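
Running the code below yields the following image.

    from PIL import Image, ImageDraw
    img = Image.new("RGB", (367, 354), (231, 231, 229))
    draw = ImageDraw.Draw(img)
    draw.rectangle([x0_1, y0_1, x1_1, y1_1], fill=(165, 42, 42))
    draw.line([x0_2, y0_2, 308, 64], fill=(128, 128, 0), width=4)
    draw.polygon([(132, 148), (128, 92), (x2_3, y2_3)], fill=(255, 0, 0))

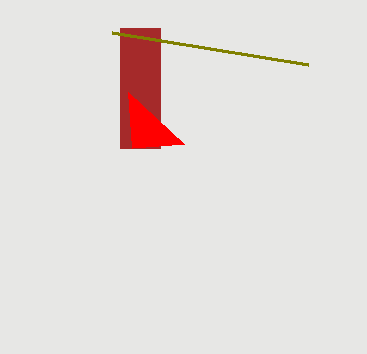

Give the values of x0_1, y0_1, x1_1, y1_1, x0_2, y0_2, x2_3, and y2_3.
x0_1 = 120
y0_1 = 28
x1_1 = 160
y1_1 = 148
x0_2 = 112
y0_2 = 32
x2_3 = 184
y2_3 = 144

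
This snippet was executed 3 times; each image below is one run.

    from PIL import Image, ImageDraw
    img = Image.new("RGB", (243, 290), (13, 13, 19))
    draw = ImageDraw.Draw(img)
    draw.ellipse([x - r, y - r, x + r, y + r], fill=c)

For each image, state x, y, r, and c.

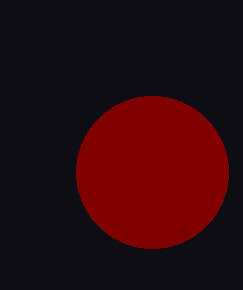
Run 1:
x = 152, y = 172, r = 76, c = 'maroon'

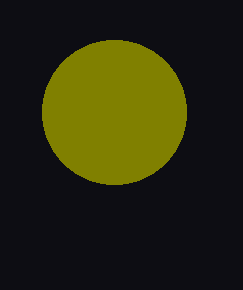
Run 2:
x = 114
y = 112
r = 72
c = 'olive'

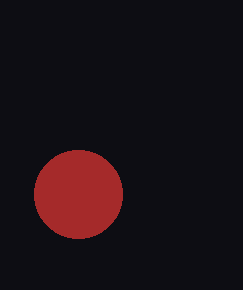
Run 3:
x = 78
y = 194
r = 44
c = 'brown'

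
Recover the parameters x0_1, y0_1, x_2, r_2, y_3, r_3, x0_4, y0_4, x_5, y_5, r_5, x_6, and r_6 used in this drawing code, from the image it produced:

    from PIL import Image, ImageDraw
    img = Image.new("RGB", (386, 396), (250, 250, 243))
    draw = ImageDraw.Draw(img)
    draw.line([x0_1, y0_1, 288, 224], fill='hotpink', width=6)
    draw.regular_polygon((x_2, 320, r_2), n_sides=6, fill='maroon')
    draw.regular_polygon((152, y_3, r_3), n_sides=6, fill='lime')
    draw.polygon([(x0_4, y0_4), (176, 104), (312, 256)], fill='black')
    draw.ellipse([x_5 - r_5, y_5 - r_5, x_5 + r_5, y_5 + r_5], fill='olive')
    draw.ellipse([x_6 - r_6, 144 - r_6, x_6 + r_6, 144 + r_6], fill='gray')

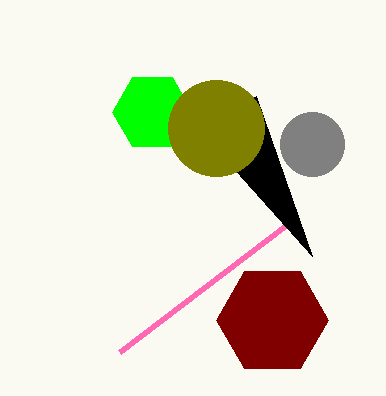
x0_1 = 120; y0_1 = 352; x_2 = 272; r_2 = 56; y_3 = 112; r_3 = 40; x0_4 = 256; y0_4 = 96; x_5 = 216; y_5 = 128; r_5 = 48; x_6 = 312; r_6 = 32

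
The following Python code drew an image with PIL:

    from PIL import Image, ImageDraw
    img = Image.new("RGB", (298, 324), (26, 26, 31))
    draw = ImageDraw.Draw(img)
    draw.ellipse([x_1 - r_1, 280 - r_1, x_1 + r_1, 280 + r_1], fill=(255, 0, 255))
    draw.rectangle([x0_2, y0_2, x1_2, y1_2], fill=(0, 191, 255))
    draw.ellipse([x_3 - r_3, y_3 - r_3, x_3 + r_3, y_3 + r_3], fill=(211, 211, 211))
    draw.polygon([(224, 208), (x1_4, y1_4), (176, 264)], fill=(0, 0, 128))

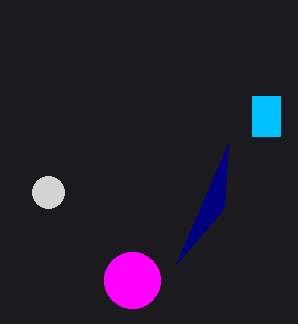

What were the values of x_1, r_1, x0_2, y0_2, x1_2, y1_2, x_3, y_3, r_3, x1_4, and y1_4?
x_1 = 132; r_1 = 28; x0_2 = 252; y0_2 = 96; x1_2 = 280; y1_2 = 136; x_3 = 48; y_3 = 192; r_3 = 16; x1_4 = 228; y1_4 = 144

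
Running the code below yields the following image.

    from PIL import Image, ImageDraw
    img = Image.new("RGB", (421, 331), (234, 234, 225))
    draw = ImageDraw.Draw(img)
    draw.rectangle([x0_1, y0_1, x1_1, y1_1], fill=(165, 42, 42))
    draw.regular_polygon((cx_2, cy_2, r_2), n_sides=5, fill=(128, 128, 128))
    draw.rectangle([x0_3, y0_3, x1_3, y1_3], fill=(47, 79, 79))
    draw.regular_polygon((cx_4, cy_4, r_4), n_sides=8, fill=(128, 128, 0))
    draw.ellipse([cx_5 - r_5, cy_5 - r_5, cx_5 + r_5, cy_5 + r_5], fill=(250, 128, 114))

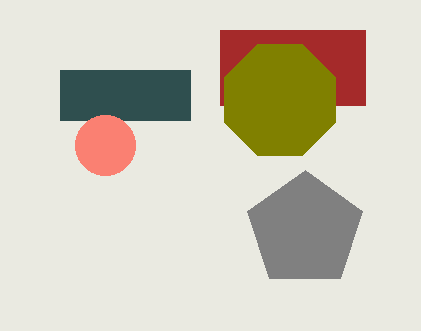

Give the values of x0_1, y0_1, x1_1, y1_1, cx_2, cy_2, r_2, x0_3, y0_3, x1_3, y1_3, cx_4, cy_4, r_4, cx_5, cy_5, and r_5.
x0_1 = 220
y0_1 = 30
x1_1 = 365
y1_1 = 105
cx_2 = 305
cy_2 = 230
r_2 = 60
x0_3 = 60
y0_3 = 70
x1_3 = 190
y1_3 = 120
cx_4 = 280
cy_4 = 100
r_4 = 60
cx_5 = 105
cy_5 = 145
r_5 = 30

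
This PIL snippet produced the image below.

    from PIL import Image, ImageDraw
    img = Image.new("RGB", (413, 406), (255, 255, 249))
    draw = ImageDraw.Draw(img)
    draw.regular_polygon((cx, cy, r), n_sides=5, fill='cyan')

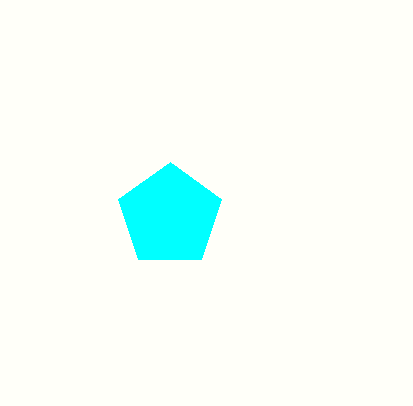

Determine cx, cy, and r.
cx = 170
cy = 216
r = 54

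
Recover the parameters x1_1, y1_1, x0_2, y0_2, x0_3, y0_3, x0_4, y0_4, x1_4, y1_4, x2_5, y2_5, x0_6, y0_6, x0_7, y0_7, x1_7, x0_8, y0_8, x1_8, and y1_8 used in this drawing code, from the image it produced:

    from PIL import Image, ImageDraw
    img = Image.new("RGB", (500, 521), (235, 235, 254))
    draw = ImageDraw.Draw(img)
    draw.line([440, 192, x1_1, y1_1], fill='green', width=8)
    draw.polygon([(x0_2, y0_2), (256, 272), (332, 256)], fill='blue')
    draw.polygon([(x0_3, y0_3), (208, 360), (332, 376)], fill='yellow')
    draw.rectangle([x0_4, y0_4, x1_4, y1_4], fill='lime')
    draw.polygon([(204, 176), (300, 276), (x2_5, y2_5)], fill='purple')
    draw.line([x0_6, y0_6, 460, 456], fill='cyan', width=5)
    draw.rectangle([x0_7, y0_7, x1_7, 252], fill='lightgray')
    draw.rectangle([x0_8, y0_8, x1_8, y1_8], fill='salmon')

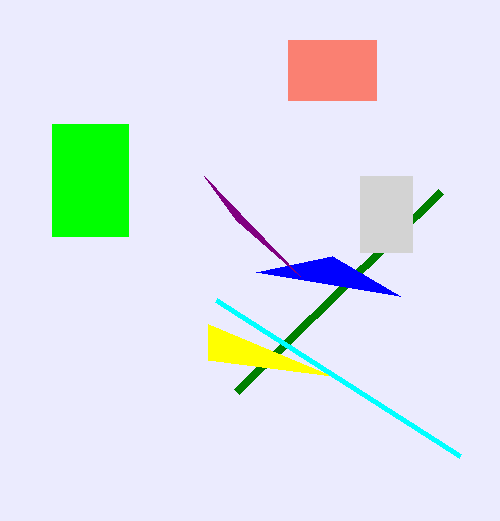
x1_1 = 236; y1_1 = 392; x0_2 = 400; y0_2 = 296; x0_3 = 208; y0_3 = 324; x0_4 = 52; y0_4 = 124; x1_4 = 128; y1_4 = 236; x2_5 = 236; y2_5 = 220; x0_6 = 216; y0_6 = 300; x0_7 = 360; y0_7 = 176; x1_7 = 412; x0_8 = 288; y0_8 = 40; x1_8 = 376; y1_8 = 100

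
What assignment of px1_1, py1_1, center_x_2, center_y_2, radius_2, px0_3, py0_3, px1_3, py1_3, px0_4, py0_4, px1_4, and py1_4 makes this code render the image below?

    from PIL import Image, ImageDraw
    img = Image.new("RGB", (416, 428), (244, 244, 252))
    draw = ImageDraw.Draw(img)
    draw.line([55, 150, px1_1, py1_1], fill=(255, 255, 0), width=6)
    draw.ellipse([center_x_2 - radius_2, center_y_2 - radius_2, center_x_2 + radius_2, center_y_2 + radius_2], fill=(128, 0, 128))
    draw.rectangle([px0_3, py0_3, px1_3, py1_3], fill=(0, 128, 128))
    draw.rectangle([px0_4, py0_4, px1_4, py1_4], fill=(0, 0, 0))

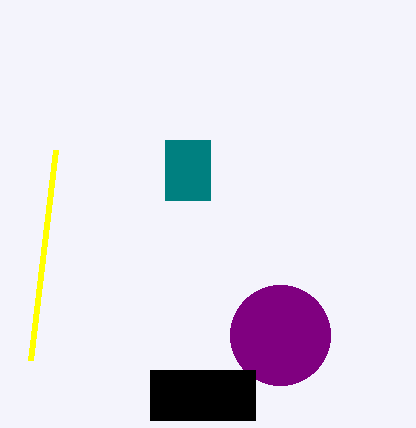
px1_1 = 30; py1_1 = 360; center_x_2 = 280; center_y_2 = 335; radius_2 = 50; px0_3 = 165; py0_3 = 140; px1_3 = 210; py1_3 = 200; px0_4 = 150; py0_4 = 370; px1_4 = 255; py1_4 = 420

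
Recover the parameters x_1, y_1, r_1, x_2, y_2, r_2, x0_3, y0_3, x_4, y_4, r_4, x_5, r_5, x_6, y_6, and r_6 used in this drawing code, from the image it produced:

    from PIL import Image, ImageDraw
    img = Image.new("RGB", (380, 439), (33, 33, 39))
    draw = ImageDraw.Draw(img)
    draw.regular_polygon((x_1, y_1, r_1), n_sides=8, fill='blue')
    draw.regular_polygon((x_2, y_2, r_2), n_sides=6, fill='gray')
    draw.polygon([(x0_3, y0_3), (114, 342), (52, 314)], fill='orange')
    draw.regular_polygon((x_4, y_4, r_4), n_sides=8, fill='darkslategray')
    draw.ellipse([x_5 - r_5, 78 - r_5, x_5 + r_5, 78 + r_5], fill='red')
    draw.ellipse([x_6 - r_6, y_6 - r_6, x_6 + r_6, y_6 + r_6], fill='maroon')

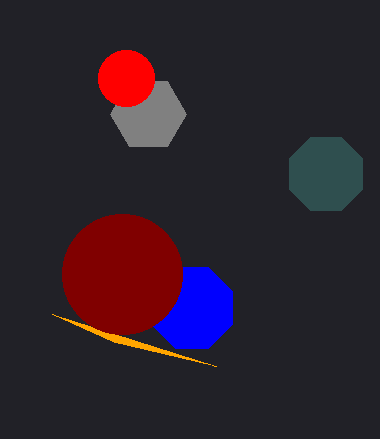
x_1 = 192; y_1 = 308; r_1 = 44; x_2 = 148; y_2 = 114; r_2 = 38; x0_3 = 216; y0_3 = 366; x_4 = 326; y_4 = 174; r_4 = 40; x_5 = 126; r_5 = 28; x_6 = 122; y_6 = 274; r_6 = 60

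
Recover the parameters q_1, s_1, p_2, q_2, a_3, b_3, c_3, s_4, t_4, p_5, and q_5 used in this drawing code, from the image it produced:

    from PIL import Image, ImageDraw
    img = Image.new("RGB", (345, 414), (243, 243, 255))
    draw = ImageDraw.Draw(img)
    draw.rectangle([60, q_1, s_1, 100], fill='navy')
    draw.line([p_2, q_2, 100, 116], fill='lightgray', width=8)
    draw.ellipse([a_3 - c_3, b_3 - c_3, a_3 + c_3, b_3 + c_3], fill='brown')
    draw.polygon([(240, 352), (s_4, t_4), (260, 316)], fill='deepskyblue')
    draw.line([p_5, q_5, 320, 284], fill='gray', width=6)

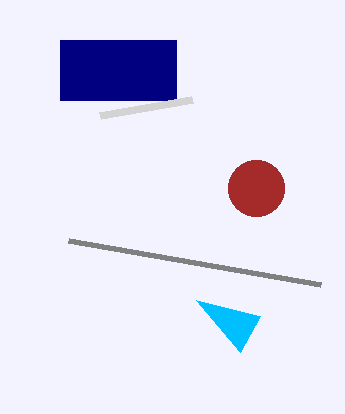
q_1 = 40, s_1 = 176, p_2 = 192, q_2 = 100, a_3 = 256, b_3 = 188, c_3 = 28, s_4 = 196, t_4 = 300, p_5 = 68, q_5 = 240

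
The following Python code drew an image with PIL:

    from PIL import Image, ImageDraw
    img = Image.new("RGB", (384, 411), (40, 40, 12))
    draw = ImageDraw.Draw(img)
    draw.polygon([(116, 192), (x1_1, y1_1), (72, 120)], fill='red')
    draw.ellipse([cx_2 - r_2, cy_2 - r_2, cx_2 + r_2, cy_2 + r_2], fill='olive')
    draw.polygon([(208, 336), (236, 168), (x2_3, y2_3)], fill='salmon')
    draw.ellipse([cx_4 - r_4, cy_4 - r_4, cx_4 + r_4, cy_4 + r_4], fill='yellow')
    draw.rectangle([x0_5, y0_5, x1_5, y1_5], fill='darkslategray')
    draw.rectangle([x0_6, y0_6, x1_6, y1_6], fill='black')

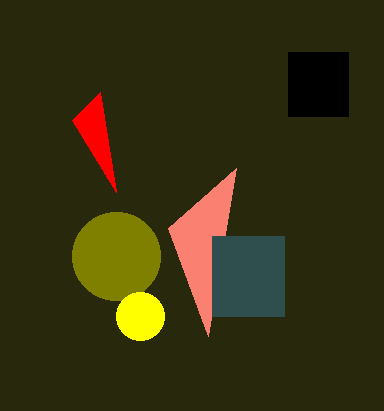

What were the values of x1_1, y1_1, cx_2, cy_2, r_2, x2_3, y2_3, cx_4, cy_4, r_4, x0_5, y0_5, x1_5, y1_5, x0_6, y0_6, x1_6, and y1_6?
x1_1 = 100, y1_1 = 92, cx_2 = 116, cy_2 = 256, r_2 = 44, x2_3 = 168, y2_3 = 228, cx_4 = 140, cy_4 = 316, r_4 = 24, x0_5 = 212, y0_5 = 236, x1_5 = 284, y1_5 = 316, x0_6 = 288, y0_6 = 52, x1_6 = 348, y1_6 = 116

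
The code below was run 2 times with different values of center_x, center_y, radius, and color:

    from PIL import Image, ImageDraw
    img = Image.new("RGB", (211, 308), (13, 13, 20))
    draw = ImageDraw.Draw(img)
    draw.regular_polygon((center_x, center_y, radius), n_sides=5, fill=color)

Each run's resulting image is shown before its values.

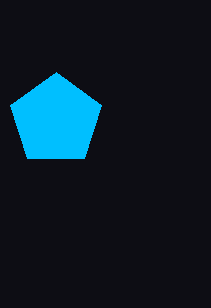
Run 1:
center_x = 56
center_y = 120
radius = 48
color = 'deepskyblue'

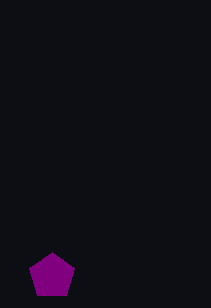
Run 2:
center_x = 52
center_y = 276
radius = 24
color = 'purple'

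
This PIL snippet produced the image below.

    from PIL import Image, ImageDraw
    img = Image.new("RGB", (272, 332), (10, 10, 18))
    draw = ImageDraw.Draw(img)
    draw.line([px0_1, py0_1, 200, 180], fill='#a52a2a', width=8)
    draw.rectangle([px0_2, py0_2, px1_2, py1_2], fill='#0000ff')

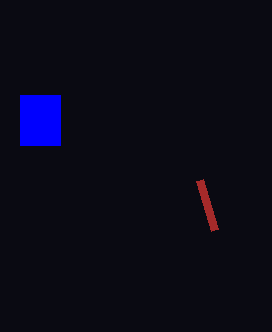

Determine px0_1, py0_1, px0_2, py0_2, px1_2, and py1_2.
px0_1 = 215
py0_1 = 230
px0_2 = 20
py0_2 = 95
px1_2 = 60
py1_2 = 145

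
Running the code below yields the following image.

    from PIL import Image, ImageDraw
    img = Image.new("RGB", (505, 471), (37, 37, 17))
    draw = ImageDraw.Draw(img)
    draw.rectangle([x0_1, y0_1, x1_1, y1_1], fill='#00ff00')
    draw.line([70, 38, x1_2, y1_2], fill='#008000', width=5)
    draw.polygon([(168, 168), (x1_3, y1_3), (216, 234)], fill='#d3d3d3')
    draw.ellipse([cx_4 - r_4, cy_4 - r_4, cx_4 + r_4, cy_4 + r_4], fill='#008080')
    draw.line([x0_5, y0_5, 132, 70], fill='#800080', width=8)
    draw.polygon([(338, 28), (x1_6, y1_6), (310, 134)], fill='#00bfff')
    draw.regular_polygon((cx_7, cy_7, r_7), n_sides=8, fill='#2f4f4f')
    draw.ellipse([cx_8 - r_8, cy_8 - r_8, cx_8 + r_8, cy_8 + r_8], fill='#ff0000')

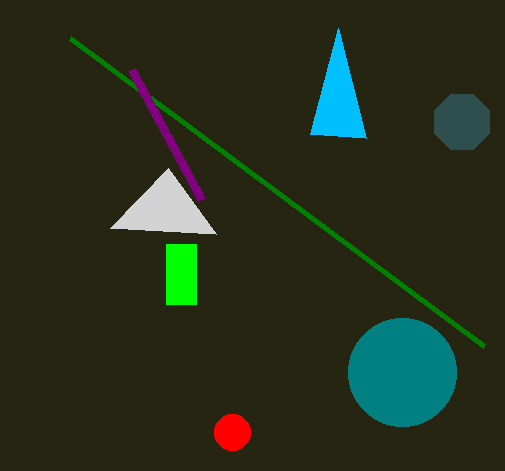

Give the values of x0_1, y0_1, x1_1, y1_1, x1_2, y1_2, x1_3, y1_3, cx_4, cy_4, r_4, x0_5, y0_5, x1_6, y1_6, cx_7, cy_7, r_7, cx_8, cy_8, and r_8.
x0_1 = 166
y0_1 = 244
x1_1 = 196
y1_1 = 304
x1_2 = 484
y1_2 = 346
x1_3 = 110
y1_3 = 228
cx_4 = 402
cy_4 = 372
r_4 = 54
x0_5 = 202
y0_5 = 200
x1_6 = 366
y1_6 = 138
cx_7 = 462
cy_7 = 122
r_7 = 30
cx_8 = 232
cy_8 = 432
r_8 = 18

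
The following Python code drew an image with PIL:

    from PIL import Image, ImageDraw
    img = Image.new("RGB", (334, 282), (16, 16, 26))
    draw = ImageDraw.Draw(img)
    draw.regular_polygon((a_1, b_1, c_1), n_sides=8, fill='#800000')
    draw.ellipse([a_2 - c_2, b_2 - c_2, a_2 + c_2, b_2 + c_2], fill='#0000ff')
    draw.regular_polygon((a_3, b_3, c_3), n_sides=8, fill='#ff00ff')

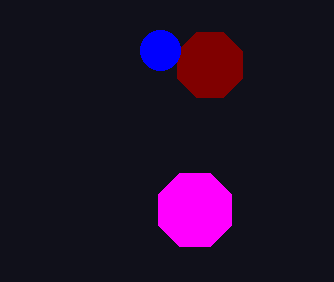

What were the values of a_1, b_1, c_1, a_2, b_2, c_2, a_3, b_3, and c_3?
a_1 = 210
b_1 = 65
c_1 = 35
a_2 = 160
b_2 = 50
c_2 = 20
a_3 = 195
b_3 = 210
c_3 = 40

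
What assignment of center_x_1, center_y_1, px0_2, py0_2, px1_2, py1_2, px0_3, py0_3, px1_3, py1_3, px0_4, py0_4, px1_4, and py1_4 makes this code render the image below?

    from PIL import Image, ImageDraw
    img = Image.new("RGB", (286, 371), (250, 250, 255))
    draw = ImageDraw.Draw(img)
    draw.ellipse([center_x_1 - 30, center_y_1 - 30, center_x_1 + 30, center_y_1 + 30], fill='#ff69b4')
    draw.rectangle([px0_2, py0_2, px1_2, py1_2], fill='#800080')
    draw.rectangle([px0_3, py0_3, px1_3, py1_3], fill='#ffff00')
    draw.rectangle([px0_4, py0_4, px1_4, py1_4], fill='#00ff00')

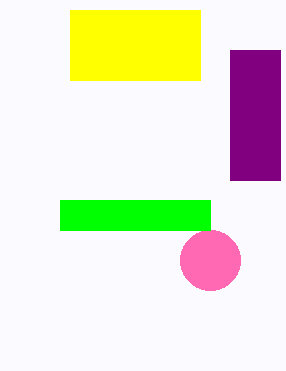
center_x_1 = 210
center_y_1 = 260
px0_2 = 230
py0_2 = 50
px1_2 = 280
py1_2 = 180
px0_3 = 70
py0_3 = 10
px1_3 = 200
py1_3 = 80
px0_4 = 60
py0_4 = 200
px1_4 = 210
py1_4 = 230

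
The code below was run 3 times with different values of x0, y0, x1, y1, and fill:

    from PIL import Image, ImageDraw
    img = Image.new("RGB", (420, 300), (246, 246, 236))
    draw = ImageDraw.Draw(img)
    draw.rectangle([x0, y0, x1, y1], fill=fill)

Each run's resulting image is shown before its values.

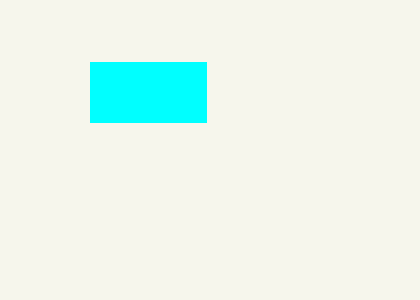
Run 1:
x0 = 90, y0 = 62, x1 = 206, y1 = 122, fill = 'cyan'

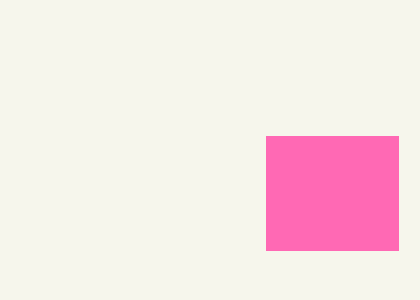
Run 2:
x0 = 266, y0 = 136, x1 = 398, y1 = 250, fill = 'hotpink'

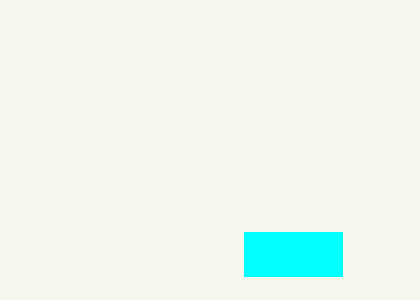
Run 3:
x0 = 244; y0 = 232; x1 = 342; y1 = 276; fill = 'cyan'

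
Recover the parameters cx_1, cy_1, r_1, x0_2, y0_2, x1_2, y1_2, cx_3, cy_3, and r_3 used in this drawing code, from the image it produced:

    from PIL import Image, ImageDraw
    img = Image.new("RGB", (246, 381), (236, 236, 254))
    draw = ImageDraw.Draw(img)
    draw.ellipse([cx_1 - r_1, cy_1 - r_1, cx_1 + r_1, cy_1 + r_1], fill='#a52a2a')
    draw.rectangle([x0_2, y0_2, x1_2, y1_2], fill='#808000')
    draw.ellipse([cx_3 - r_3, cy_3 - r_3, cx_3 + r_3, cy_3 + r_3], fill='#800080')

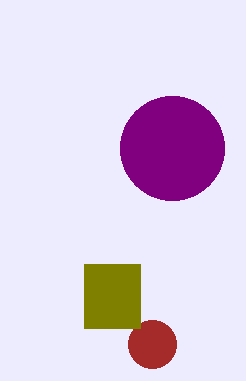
cx_1 = 152; cy_1 = 344; r_1 = 24; x0_2 = 84; y0_2 = 264; x1_2 = 140; y1_2 = 328; cx_3 = 172; cy_3 = 148; r_3 = 52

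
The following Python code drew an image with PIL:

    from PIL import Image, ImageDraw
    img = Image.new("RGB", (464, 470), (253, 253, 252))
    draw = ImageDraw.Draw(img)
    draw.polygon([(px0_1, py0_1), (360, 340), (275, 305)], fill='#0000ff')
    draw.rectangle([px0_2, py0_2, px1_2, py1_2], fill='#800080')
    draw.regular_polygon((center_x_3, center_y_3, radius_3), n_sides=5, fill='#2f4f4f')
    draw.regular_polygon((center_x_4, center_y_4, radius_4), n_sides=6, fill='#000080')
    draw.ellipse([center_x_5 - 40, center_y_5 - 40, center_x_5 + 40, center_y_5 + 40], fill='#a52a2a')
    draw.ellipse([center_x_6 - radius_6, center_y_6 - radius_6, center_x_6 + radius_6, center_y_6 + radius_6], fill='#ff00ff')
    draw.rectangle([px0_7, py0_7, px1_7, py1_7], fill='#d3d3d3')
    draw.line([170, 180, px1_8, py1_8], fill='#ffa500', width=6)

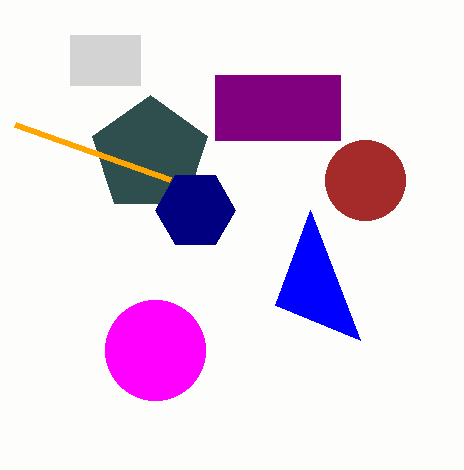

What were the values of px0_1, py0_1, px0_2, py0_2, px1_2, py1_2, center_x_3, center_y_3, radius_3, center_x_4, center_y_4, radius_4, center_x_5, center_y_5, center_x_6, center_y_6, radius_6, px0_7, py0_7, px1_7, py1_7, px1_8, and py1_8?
px0_1 = 310; py0_1 = 210; px0_2 = 215; py0_2 = 75; px1_2 = 340; py1_2 = 140; center_x_3 = 150; center_y_3 = 155; radius_3 = 60; center_x_4 = 195; center_y_4 = 210; radius_4 = 40; center_x_5 = 365; center_y_5 = 180; center_x_6 = 155; center_y_6 = 350; radius_6 = 50; px0_7 = 70; py0_7 = 35; px1_7 = 140; py1_7 = 85; px1_8 = 15; py1_8 = 125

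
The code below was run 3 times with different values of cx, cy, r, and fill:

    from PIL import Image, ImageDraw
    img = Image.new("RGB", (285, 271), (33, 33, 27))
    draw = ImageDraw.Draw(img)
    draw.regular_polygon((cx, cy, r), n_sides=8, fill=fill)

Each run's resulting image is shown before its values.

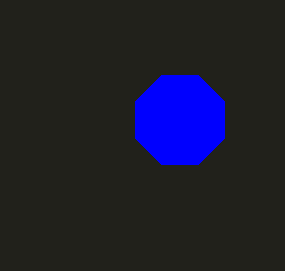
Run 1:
cx = 180; cy = 120; r = 48; fill = 'blue'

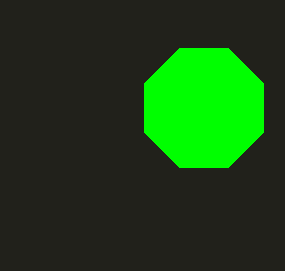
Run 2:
cx = 204
cy = 108
r = 64
fill = 'lime'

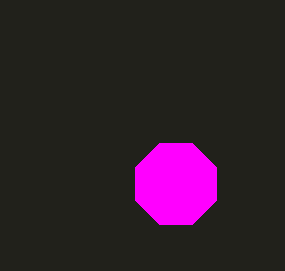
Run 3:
cx = 176; cy = 184; r = 44; fill = 'magenta'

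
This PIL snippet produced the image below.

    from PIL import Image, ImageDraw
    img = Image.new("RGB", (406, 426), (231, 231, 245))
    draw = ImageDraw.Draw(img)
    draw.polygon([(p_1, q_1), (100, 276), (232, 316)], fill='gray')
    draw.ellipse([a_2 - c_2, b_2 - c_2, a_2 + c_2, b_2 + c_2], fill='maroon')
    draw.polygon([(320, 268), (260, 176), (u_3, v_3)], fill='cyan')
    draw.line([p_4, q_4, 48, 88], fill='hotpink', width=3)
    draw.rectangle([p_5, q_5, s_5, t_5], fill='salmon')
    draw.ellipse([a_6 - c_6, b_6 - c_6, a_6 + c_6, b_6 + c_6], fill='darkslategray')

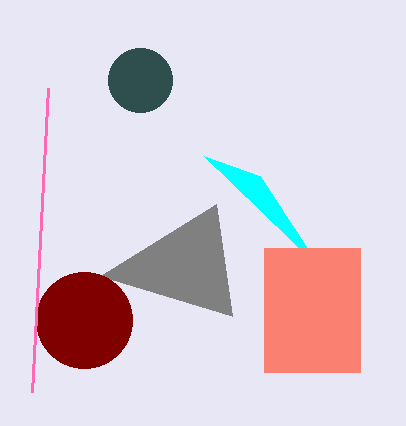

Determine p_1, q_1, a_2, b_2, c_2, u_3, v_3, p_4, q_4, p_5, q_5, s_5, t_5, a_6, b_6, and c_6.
p_1 = 216
q_1 = 204
a_2 = 84
b_2 = 320
c_2 = 48
u_3 = 204
v_3 = 156
p_4 = 32
q_4 = 392
p_5 = 264
q_5 = 248
s_5 = 360
t_5 = 372
a_6 = 140
b_6 = 80
c_6 = 32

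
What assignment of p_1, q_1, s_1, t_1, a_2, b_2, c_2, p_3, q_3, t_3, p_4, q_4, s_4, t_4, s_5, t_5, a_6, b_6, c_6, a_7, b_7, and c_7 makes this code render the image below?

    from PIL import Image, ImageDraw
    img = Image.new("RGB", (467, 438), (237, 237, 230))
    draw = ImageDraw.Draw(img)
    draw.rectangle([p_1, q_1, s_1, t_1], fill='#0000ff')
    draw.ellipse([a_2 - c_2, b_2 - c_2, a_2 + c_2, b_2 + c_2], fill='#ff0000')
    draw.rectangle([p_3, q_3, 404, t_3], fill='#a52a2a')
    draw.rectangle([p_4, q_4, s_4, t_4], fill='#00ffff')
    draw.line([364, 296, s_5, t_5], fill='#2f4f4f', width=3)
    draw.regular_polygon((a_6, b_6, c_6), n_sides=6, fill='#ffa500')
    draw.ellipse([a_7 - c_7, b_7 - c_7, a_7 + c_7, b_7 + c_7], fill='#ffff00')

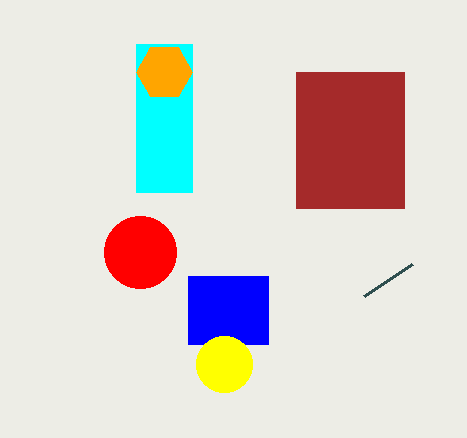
p_1 = 188; q_1 = 276; s_1 = 268; t_1 = 344; a_2 = 140; b_2 = 252; c_2 = 36; p_3 = 296; q_3 = 72; t_3 = 208; p_4 = 136; q_4 = 44; s_4 = 192; t_4 = 192; s_5 = 412; t_5 = 264; a_6 = 164; b_6 = 72; c_6 = 28; a_7 = 224; b_7 = 364; c_7 = 28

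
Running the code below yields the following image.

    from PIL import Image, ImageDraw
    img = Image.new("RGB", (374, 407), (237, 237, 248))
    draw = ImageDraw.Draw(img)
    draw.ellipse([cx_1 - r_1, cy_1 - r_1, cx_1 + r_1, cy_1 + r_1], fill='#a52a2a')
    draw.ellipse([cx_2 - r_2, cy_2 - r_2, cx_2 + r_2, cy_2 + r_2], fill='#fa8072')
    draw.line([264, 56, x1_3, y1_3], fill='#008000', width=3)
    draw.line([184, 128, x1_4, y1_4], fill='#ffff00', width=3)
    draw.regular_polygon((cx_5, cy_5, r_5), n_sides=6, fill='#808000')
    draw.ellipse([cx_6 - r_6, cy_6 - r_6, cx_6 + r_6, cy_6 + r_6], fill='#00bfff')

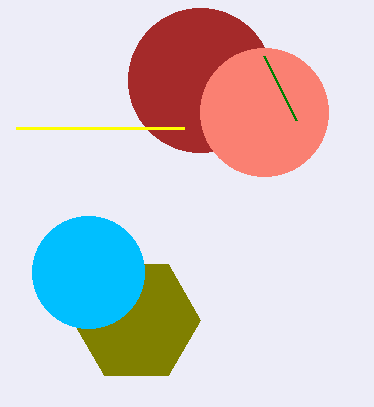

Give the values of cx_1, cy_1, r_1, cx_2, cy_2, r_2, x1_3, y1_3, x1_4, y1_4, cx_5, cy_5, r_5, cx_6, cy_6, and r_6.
cx_1 = 200, cy_1 = 80, r_1 = 72, cx_2 = 264, cy_2 = 112, r_2 = 64, x1_3 = 296, y1_3 = 120, x1_4 = 16, y1_4 = 128, cx_5 = 136, cy_5 = 320, r_5 = 64, cx_6 = 88, cy_6 = 272, r_6 = 56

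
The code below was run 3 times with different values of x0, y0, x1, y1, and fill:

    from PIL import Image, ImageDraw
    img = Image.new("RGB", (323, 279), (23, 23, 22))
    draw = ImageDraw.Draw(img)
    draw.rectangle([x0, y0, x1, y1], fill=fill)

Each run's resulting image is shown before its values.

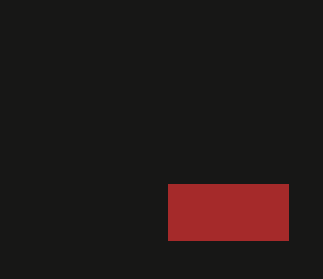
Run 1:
x0 = 168; y0 = 184; x1 = 288; y1 = 240; fill = 'brown'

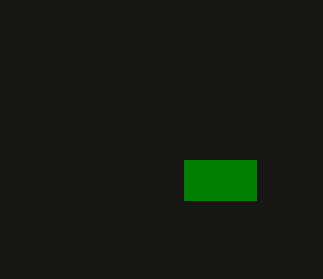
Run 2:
x0 = 184; y0 = 160; x1 = 256; y1 = 200; fill = 'green'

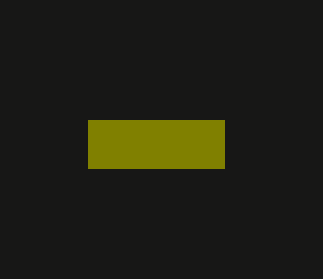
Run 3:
x0 = 88; y0 = 120; x1 = 224; y1 = 168; fill = 'olive'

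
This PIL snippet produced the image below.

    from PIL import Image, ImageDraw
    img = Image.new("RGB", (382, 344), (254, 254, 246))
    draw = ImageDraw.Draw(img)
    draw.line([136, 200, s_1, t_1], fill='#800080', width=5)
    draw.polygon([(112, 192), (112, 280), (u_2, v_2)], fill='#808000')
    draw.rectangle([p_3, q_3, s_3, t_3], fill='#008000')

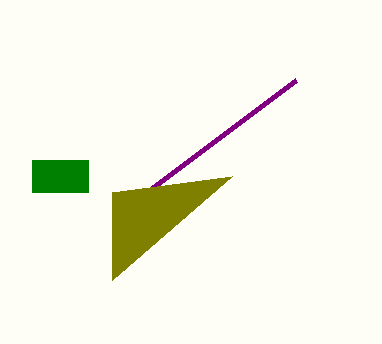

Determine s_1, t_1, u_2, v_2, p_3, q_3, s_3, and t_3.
s_1 = 296; t_1 = 80; u_2 = 232; v_2 = 176; p_3 = 32; q_3 = 160; s_3 = 88; t_3 = 192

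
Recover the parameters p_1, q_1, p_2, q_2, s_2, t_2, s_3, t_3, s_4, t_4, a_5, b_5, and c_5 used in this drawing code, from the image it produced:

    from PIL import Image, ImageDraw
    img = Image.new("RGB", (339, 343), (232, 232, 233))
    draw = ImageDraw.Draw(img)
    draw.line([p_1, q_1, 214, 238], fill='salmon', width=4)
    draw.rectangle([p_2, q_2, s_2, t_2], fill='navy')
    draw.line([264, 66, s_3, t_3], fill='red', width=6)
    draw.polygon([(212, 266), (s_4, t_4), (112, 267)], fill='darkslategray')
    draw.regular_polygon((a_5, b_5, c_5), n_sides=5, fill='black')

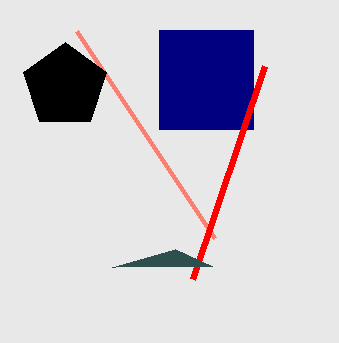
p_1 = 76; q_1 = 31; p_2 = 159; q_2 = 30; s_2 = 253; t_2 = 129; s_3 = 192; t_3 = 279; s_4 = 175; t_4 = 249; a_5 = 65; b_5 = 86; c_5 = 44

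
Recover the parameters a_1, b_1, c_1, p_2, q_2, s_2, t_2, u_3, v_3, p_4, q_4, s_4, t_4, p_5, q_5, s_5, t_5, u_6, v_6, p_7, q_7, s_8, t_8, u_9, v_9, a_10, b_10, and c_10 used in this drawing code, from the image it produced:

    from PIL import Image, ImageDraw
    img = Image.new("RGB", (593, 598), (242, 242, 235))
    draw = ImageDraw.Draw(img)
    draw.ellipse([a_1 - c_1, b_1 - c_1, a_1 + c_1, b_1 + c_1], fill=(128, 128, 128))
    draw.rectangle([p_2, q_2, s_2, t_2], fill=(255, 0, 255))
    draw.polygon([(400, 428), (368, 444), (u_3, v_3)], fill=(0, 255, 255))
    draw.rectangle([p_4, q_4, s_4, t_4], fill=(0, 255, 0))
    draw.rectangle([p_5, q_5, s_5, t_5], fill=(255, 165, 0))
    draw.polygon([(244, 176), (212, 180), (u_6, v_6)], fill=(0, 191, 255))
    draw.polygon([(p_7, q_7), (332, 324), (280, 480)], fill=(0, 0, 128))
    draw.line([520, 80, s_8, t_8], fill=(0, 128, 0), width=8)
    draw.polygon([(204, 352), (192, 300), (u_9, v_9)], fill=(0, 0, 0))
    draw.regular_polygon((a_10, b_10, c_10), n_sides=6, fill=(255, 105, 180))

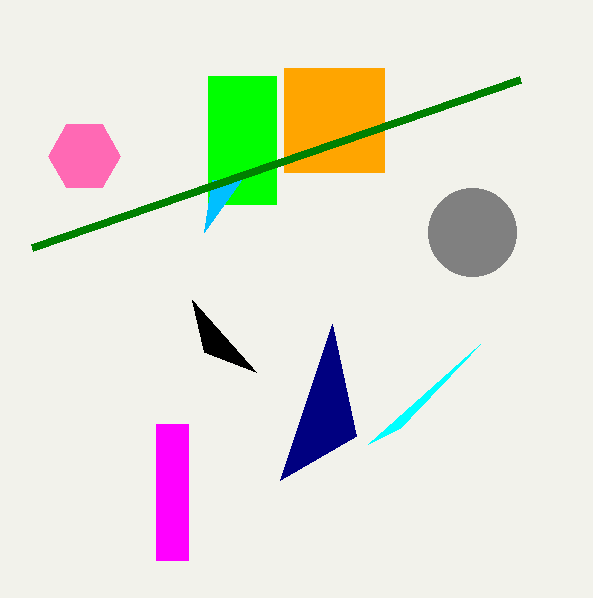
a_1 = 472; b_1 = 232; c_1 = 44; p_2 = 156; q_2 = 424; s_2 = 188; t_2 = 560; u_3 = 480; v_3 = 344; p_4 = 208; q_4 = 76; s_4 = 276; t_4 = 204; p_5 = 284; q_5 = 68; s_5 = 384; t_5 = 172; u_6 = 204; v_6 = 232; p_7 = 356; q_7 = 436; s_8 = 32; t_8 = 248; u_9 = 256; v_9 = 372; a_10 = 84; b_10 = 156; c_10 = 36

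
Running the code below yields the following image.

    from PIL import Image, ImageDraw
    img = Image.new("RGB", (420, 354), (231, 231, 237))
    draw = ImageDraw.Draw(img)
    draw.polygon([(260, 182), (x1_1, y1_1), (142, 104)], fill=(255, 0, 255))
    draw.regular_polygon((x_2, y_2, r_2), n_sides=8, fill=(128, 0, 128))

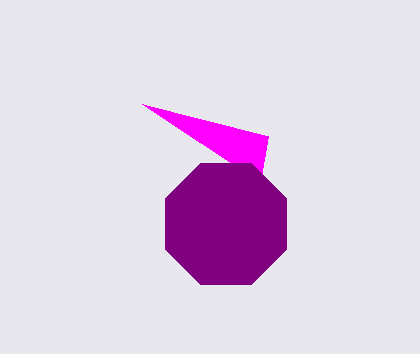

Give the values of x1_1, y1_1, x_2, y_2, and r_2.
x1_1 = 268; y1_1 = 136; x_2 = 226; y_2 = 224; r_2 = 66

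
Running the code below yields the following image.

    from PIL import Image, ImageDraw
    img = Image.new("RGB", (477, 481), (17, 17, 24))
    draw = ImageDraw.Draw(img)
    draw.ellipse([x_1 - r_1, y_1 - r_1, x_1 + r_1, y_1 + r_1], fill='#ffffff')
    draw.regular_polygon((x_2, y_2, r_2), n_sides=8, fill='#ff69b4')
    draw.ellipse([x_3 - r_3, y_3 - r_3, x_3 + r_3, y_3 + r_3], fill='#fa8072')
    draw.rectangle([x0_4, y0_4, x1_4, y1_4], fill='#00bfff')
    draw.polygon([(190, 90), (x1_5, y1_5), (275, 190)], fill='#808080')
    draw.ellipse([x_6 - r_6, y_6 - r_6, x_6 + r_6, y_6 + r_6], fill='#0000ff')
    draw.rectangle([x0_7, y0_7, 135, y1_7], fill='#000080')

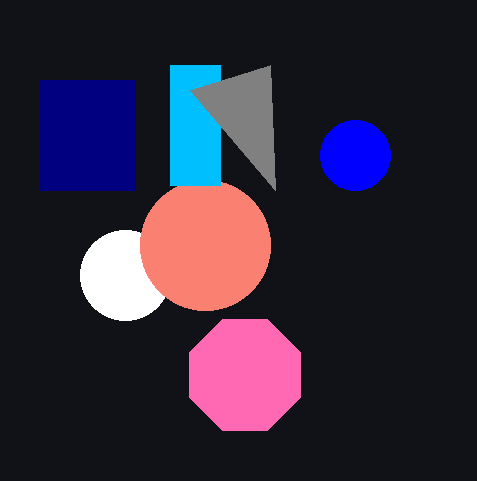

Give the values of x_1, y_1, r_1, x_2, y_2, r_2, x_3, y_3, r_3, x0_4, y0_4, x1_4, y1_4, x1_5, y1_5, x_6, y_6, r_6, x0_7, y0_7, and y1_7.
x_1 = 125, y_1 = 275, r_1 = 45, x_2 = 245, y_2 = 375, r_2 = 60, x_3 = 205, y_3 = 245, r_3 = 65, x0_4 = 170, y0_4 = 65, x1_4 = 220, y1_4 = 185, x1_5 = 270, y1_5 = 65, x_6 = 355, y_6 = 155, r_6 = 35, x0_7 = 40, y0_7 = 80, y1_7 = 190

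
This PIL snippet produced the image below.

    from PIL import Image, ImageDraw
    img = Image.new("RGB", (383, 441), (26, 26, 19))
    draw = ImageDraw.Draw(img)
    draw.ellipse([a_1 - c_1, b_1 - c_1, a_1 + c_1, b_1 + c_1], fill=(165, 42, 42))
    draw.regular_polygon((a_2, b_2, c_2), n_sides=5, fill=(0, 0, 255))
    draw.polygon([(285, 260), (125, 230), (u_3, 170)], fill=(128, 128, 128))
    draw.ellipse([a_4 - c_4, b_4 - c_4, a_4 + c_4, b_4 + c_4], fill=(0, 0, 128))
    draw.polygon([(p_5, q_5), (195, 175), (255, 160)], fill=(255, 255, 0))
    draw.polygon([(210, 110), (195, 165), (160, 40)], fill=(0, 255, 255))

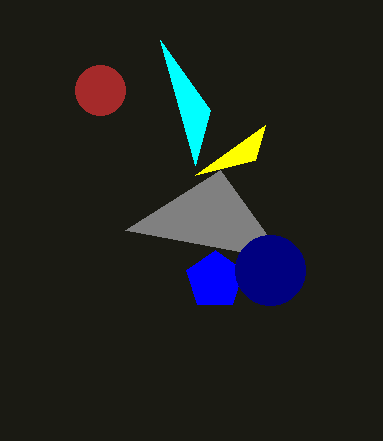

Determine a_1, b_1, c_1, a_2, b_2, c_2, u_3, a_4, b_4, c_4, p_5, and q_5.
a_1 = 100
b_1 = 90
c_1 = 25
a_2 = 215
b_2 = 280
c_2 = 30
u_3 = 220
a_4 = 270
b_4 = 270
c_4 = 35
p_5 = 265
q_5 = 125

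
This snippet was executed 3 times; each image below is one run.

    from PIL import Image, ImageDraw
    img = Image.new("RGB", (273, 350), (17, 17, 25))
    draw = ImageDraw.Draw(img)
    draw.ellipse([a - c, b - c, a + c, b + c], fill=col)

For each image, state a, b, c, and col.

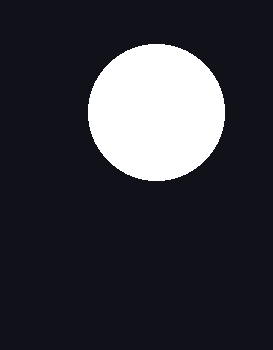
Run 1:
a = 156
b = 112
c = 68
col = 'white'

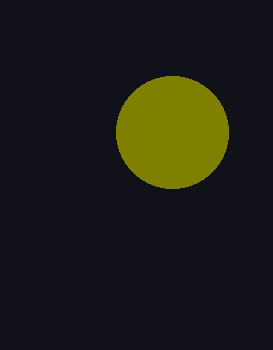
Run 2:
a = 172, b = 132, c = 56, col = 'olive'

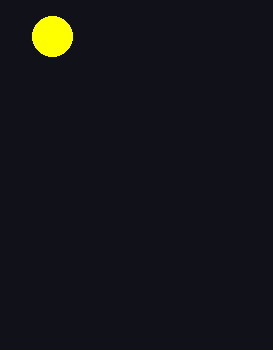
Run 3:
a = 52; b = 36; c = 20; col = 'yellow'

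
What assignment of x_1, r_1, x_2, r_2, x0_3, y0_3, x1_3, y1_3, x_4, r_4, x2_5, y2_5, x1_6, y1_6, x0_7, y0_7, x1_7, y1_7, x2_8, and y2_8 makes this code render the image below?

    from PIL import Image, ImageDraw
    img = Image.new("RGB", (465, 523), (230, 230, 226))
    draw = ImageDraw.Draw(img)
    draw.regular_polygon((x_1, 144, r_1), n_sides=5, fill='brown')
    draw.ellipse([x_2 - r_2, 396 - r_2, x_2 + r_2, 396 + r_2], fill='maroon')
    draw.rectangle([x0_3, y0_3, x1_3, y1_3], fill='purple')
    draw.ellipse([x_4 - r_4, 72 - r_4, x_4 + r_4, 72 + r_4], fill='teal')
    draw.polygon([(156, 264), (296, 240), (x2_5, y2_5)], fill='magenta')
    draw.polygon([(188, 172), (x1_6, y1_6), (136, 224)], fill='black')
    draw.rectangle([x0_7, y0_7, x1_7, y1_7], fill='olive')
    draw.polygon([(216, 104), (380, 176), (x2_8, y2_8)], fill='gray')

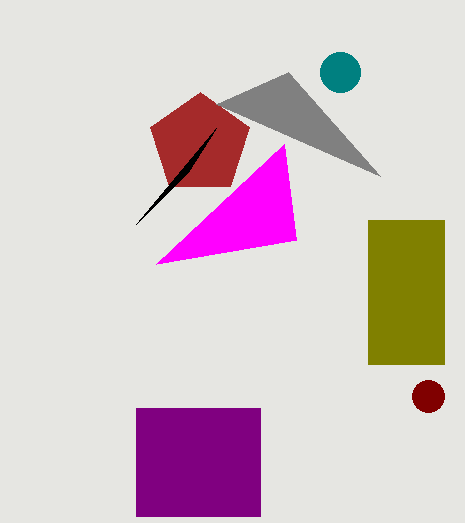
x_1 = 200, r_1 = 52, x_2 = 428, r_2 = 16, x0_3 = 136, y0_3 = 408, x1_3 = 260, y1_3 = 516, x_4 = 340, r_4 = 20, x2_5 = 284, y2_5 = 144, x1_6 = 216, y1_6 = 128, x0_7 = 368, y0_7 = 220, x1_7 = 444, y1_7 = 364, x2_8 = 288, y2_8 = 72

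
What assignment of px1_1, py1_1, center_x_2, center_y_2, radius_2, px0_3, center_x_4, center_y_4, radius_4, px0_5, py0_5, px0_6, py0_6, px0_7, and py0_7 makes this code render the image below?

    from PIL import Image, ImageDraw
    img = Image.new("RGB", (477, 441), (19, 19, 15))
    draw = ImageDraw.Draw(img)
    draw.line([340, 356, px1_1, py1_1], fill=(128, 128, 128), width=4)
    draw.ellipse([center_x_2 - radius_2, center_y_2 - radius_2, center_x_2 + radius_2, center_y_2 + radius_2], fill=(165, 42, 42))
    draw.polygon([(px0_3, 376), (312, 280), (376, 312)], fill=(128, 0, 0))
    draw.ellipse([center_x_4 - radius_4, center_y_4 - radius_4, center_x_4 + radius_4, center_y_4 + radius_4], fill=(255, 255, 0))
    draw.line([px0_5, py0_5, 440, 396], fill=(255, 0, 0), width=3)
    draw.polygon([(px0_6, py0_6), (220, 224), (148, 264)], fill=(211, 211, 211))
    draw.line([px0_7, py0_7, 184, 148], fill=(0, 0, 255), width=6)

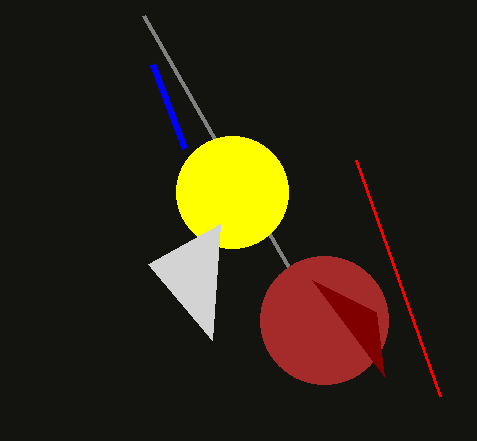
px1_1 = 144, py1_1 = 16, center_x_2 = 324, center_y_2 = 320, radius_2 = 64, px0_3 = 384, center_x_4 = 232, center_y_4 = 192, radius_4 = 56, px0_5 = 356, py0_5 = 160, px0_6 = 212, py0_6 = 340, px0_7 = 152, py0_7 = 64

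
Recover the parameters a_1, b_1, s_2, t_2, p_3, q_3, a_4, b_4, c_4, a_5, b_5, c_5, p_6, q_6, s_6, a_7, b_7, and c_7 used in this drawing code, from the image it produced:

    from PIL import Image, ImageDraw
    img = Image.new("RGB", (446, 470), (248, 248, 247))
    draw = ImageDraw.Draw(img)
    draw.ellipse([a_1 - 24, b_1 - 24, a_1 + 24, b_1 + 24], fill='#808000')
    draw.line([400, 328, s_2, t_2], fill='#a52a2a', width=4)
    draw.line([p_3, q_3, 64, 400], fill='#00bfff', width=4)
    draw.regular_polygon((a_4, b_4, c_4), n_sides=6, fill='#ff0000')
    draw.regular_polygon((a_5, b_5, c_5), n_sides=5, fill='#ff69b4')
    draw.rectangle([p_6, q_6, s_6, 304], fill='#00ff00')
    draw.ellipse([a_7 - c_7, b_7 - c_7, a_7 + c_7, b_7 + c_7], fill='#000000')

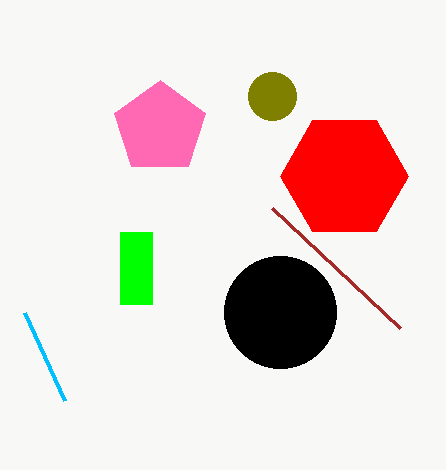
a_1 = 272
b_1 = 96
s_2 = 272
t_2 = 208
p_3 = 24
q_3 = 312
a_4 = 344
b_4 = 176
c_4 = 64
a_5 = 160
b_5 = 128
c_5 = 48
p_6 = 120
q_6 = 232
s_6 = 152
a_7 = 280
b_7 = 312
c_7 = 56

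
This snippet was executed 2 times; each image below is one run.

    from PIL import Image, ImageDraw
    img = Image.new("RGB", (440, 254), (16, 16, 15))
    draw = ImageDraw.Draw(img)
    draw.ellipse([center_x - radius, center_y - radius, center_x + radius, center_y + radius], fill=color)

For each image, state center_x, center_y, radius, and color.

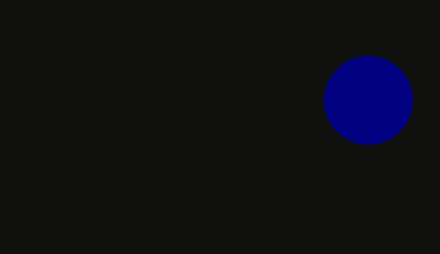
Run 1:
center_x = 368
center_y = 100
radius = 44
color = 'navy'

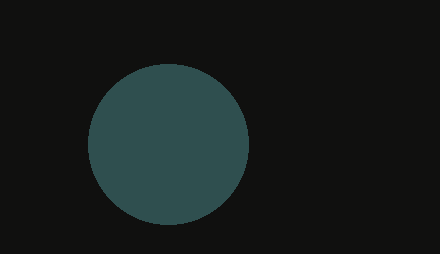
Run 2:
center_x = 168; center_y = 144; radius = 80; color = 'darkslategray'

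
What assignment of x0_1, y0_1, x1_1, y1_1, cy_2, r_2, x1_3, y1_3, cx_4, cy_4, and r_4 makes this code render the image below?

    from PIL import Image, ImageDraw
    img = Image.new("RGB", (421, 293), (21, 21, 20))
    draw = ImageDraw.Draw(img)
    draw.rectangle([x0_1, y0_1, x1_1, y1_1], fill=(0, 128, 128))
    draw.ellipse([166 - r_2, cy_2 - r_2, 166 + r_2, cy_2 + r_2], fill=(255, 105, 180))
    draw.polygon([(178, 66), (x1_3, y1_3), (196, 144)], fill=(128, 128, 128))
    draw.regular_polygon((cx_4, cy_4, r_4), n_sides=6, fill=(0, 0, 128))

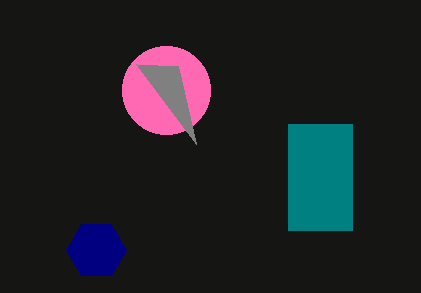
x0_1 = 288; y0_1 = 124; x1_1 = 352; y1_1 = 230; cy_2 = 90; r_2 = 44; x1_3 = 136; y1_3 = 64; cx_4 = 96; cy_4 = 250; r_4 = 30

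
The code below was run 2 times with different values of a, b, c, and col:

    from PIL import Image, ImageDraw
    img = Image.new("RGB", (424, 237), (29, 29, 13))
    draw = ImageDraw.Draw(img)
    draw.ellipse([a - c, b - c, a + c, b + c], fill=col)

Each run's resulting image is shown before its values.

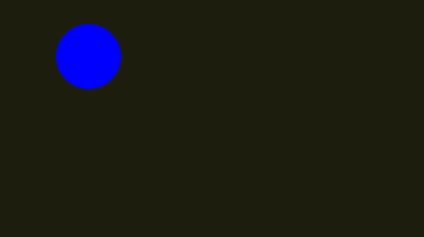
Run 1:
a = 88; b = 56; c = 32; col = 'blue'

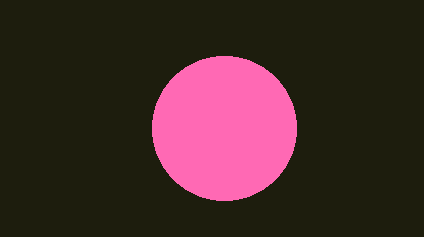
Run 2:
a = 224, b = 128, c = 72, col = 'hotpink'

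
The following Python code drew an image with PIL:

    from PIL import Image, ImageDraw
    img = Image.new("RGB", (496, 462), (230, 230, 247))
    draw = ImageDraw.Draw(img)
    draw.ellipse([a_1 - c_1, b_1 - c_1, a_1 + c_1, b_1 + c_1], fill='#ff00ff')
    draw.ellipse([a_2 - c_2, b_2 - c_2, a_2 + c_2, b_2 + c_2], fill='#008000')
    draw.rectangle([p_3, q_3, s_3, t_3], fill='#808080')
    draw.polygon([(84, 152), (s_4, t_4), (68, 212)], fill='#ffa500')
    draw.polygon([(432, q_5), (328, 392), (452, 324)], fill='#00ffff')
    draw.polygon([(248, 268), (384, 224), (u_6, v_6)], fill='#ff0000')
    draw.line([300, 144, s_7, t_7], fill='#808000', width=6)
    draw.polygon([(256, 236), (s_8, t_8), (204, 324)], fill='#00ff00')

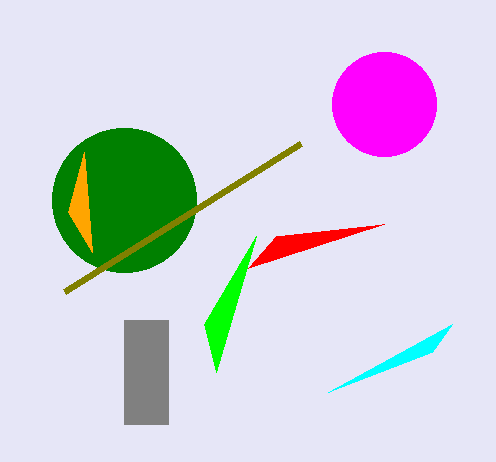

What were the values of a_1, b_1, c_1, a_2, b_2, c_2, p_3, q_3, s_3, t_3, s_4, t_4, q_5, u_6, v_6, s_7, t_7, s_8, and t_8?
a_1 = 384, b_1 = 104, c_1 = 52, a_2 = 124, b_2 = 200, c_2 = 72, p_3 = 124, q_3 = 320, s_3 = 168, t_3 = 424, s_4 = 92, t_4 = 252, q_5 = 352, u_6 = 276, v_6 = 236, s_7 = 64, t_7 = 292, s_8 = 216, t_8 = 372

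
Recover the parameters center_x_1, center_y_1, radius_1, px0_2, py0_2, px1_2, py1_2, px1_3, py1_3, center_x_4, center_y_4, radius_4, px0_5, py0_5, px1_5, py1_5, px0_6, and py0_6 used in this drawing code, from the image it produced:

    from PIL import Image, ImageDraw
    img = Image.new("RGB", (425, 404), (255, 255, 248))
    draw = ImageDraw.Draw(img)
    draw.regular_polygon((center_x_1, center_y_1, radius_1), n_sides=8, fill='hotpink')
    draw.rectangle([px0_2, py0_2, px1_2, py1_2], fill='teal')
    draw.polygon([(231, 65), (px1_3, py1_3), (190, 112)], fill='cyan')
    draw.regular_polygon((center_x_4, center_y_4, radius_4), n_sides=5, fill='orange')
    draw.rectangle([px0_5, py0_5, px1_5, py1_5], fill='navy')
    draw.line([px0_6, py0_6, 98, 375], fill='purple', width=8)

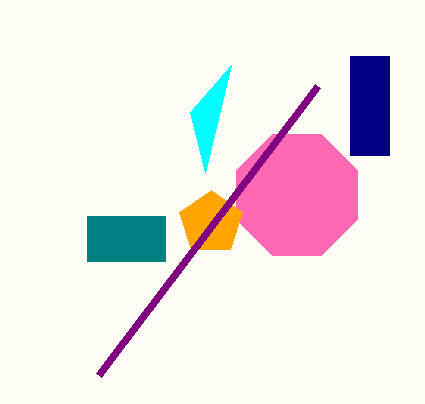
center_x_1 = 297
center_y_1 = 195
radius_1 = 65
px0_2 = 87
py0_2 = 216
px1_2 = 165
py1_2 = 261
px1_3 = 205
py1_3 = 173
center_x_4 = 211
center_y_4 = 223
radius_4 = 33
px0_5 = 350
py0_5 = 56
px1_5 = 389
py1_5 = 155
px0_6 = 317
py0_6 = 86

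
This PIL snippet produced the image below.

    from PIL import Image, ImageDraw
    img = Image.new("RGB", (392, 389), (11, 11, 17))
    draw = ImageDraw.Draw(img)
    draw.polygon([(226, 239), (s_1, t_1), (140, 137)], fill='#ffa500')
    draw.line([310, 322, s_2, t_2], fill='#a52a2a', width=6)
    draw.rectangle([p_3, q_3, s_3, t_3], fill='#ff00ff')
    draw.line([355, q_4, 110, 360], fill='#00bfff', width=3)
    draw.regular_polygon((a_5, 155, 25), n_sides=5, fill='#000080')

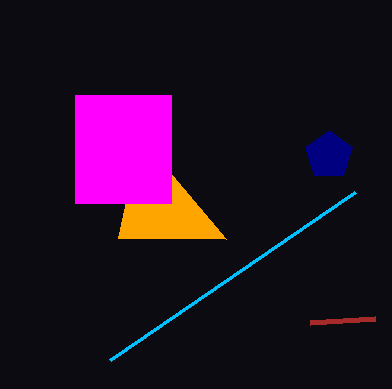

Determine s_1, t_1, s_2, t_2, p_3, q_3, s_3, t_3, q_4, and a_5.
s_1 = 118, t_1 = 238, s_2 = 375, t_2 = 318, p_3 = 75, q_3 = 95, s_3 = 171, t_3 = 203, q_4 = 192, a_5 = 329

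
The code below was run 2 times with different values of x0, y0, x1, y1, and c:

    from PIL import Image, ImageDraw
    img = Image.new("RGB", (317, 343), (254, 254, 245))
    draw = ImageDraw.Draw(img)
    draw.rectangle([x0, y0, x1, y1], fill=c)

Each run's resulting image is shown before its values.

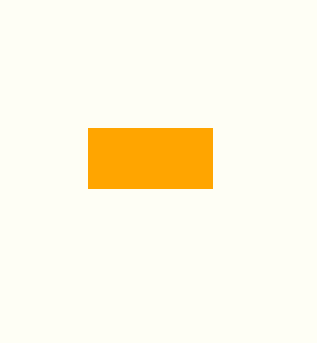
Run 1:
x0 = 88, y0 = 128, x1 = 212, y1 = 188, c = 'orange'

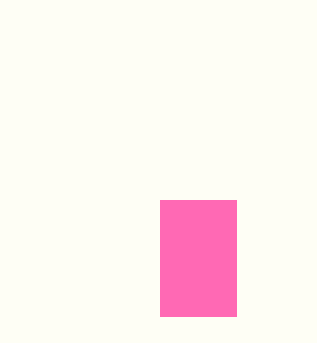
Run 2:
x0 = 160, y0 = 200, x1 = 236, y1 = 316, c = 'hotpink'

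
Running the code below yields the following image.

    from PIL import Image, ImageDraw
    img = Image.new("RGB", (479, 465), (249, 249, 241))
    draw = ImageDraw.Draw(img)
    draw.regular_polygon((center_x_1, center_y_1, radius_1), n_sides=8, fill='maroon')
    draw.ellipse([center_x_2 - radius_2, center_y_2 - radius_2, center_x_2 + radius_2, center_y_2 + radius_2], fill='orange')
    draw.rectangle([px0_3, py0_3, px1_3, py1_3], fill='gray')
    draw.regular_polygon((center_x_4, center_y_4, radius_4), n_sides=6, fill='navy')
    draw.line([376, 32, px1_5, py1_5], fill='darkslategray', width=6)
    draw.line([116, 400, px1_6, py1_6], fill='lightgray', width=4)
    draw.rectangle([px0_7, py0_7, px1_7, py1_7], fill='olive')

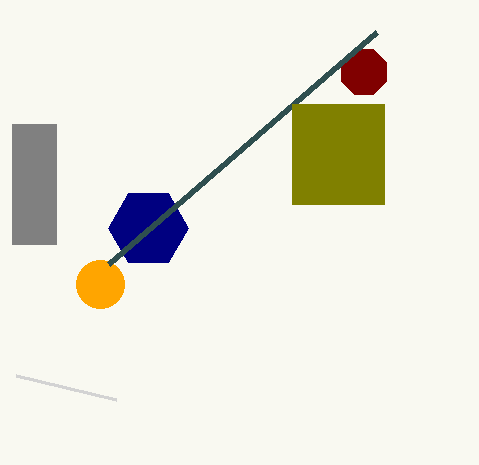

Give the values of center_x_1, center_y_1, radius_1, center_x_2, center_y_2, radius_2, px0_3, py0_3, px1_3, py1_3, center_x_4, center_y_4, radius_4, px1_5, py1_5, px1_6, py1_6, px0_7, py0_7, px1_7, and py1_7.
center_x_1 = 364, center_y_1 = 72, radius_1 = 24, center_x_2 = 100, center_y_2 = 284, radius_2 = 24, px0_3 = 12, py0_3 = 124, px1_3 = 56, py1_3 = 244, center_x_4 = 148, center_y_4 = 228, radius_4 = 40, px1_5 = 108, py1_5 = 264, px1_6 = 16, py1_6 = 376, px0_7 = 292, py0_7 = 104, px1_7 = 384, py1_7 = 204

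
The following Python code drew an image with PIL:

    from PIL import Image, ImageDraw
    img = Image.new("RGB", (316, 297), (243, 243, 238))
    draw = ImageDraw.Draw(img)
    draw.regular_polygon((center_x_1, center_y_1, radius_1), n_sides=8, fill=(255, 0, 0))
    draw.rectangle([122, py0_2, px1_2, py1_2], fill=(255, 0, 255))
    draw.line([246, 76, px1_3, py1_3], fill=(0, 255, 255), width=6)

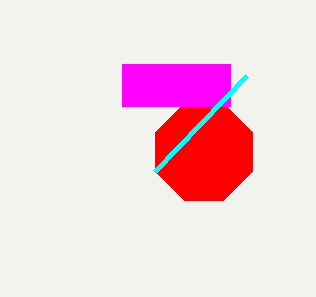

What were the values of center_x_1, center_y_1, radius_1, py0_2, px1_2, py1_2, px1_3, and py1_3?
center_x_1 = 204
center_y_1 = 152
radius_1 = 52
py0_2 = 64
px1_2 = 230
py1_2 = 106
px1_3 = 154
py1_3 = 172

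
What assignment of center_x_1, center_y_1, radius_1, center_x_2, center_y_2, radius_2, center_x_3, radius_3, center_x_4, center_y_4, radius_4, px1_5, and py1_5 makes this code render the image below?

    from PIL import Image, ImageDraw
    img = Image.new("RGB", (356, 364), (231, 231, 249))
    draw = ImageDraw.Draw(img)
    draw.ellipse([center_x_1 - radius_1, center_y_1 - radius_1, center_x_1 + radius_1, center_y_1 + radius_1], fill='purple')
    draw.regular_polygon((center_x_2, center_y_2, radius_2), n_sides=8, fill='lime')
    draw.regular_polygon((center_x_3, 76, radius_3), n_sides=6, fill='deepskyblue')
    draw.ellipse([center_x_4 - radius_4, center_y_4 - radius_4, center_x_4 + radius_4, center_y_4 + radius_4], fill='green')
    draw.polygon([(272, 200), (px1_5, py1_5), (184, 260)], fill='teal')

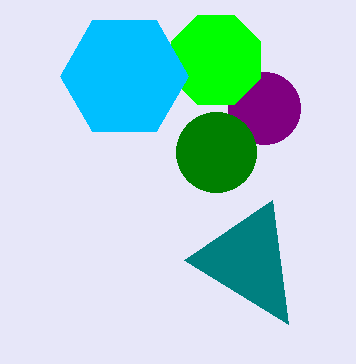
center_x_1 = 264
center_y_1 = 108
radius_1 = 36
center_x_2 = 216
center_y_2 = 60
radius_2 = 48
center_x_3 = 124
radius_3 = 64
center_x_4 = 216
center_y_4 = 152
radius_4 = 40
px1_5 = 288
py1_5 = 324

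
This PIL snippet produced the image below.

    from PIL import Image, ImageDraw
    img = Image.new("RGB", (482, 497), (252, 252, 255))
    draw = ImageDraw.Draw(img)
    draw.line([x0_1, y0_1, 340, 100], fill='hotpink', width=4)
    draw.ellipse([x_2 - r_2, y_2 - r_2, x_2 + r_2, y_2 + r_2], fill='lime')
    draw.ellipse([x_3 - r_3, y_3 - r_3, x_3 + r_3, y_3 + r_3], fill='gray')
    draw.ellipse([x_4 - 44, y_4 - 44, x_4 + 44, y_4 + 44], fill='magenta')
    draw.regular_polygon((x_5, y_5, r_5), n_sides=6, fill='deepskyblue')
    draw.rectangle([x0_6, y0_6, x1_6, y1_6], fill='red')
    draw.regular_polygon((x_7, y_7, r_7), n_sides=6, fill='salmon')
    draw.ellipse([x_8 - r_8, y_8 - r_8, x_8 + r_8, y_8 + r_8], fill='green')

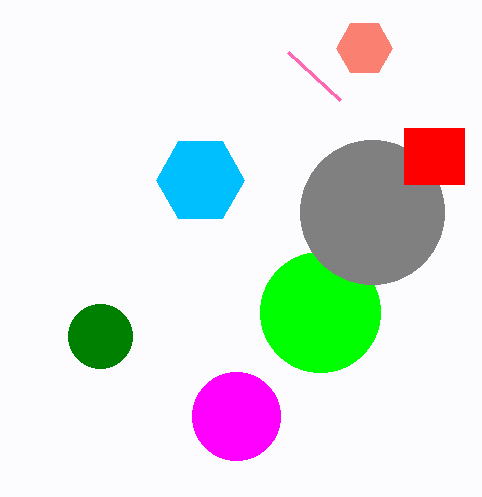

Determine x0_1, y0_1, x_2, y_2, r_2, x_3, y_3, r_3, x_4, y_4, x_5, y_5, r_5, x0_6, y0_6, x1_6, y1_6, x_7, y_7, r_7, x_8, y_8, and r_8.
x0_1 = 288; y0_1 = 52; x_2 = 320; y_2 = 312; r_2 = 60; x_3 = 372; y_3 = 212; r_3 = 72; x_4 = 236; y_4 = 416; x_5 = 200; y_5 = 180; r_5 = 44; x0_6 = 404; y0_6 = 128; x1_6 = 464; y1_6 = 184; x_7 = 364; y_7 = 48; r_7 = 28; x_8 = 100; y_8 = 336; r_8 = 32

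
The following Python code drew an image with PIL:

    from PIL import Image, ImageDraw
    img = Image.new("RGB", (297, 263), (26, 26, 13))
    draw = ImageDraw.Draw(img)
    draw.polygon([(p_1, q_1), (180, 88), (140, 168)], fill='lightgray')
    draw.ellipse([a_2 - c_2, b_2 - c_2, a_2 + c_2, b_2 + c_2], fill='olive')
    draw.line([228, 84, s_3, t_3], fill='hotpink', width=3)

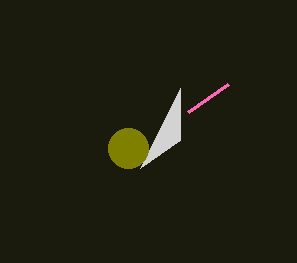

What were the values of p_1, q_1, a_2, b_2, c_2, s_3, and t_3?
p_1 = 180
q_1 = 140
a_2 = 128
b_2 = 148
c_2 = 20
s_3 = 188
t_3 = 112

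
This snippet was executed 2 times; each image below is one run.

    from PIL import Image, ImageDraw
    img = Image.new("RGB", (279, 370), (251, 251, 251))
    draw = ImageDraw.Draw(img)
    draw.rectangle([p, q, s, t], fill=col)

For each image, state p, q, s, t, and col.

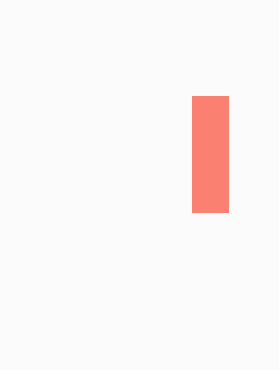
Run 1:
p = 192; q = 96; s = 228; t = 212; col = 'salmon'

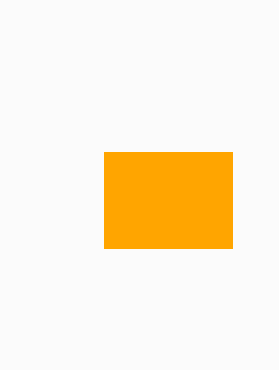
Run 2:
p = 104, q = 152, s = 232, t = 248, col = 'orange'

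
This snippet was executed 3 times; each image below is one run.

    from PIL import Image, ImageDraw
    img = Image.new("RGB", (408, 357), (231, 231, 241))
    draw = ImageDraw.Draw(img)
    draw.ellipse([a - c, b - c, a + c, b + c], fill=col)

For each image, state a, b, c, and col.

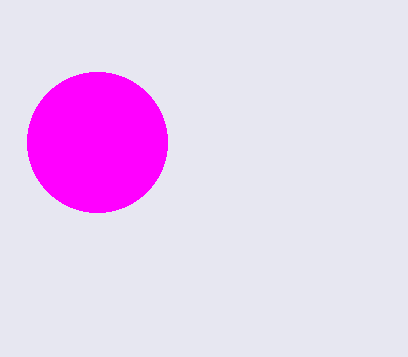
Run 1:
a = 97
b = 142
c = 70
col = 'magenta'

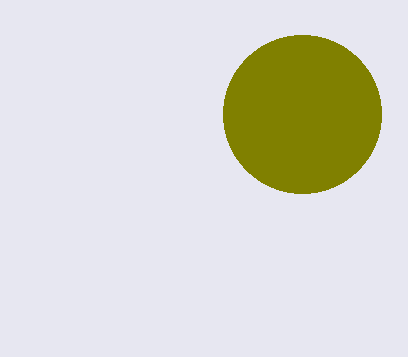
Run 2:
a = 302; b = 114; c = 79; col = 'olive'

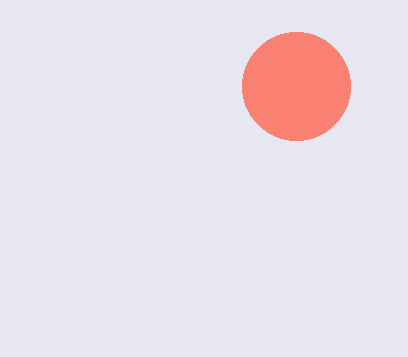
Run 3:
a = 296
b = 86
c = 54
col = 'salmon'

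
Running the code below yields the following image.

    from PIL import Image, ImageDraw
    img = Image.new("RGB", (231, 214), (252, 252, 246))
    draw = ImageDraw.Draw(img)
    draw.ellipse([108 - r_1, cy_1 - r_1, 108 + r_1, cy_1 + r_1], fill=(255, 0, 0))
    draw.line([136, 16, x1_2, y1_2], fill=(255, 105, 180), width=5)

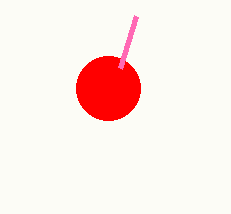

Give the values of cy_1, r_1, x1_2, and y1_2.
cy_1 = 88; r_1 = 32; x1_2 = 120; y1_2 = 68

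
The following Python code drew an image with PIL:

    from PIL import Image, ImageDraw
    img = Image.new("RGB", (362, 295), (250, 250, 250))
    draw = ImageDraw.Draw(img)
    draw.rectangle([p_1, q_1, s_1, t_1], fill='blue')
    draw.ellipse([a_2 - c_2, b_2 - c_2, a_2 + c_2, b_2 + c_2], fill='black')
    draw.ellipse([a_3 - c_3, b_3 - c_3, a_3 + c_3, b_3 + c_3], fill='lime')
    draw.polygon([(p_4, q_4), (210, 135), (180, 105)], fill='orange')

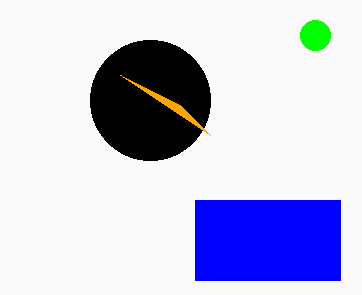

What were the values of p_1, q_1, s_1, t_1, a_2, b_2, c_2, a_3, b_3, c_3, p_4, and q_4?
p_1 = 195; q_1 = 200; s_1 = 340; t_1 = 280; a_2 = 150; b_2 = 100; c_2 = 60; a_3 = 315; b_3 = 35; c_3 = 15; p_4 = 120; q_4 = 75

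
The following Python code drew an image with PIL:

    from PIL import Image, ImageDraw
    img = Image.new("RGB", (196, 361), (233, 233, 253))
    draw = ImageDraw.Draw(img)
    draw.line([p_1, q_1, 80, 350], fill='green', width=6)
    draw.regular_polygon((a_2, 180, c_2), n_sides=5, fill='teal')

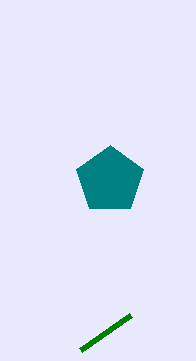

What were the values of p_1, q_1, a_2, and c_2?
p_1 = 130; q_1 = 315; a_2 = 110; c_2 = 35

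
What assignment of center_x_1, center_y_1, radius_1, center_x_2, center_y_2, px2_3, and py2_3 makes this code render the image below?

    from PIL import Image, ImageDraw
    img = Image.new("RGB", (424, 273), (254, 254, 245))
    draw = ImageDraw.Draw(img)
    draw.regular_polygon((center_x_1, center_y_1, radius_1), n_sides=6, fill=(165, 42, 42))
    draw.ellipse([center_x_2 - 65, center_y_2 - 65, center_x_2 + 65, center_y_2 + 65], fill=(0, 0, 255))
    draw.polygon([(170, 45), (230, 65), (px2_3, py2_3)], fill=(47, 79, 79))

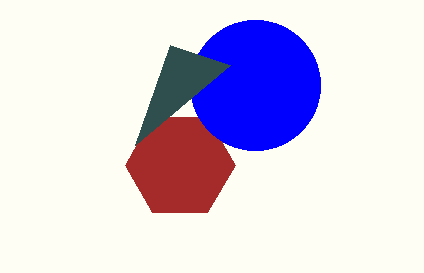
center_x_1 = 180, center_y_1 = 165, radius_1 = 55, center_x_2 = 255, center_y_2 = 85, px2_3 = 135, py2_3 = 145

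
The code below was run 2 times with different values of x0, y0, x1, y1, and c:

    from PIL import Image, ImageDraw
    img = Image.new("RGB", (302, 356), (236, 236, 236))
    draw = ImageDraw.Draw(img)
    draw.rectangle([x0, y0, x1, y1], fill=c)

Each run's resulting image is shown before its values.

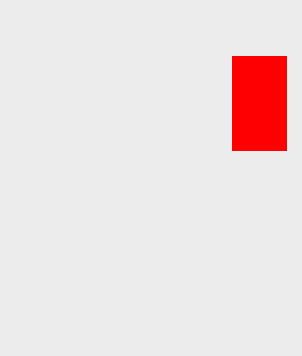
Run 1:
x0 = 232
y0 = 56
x1 = 286
y1 = 150
c = 'red'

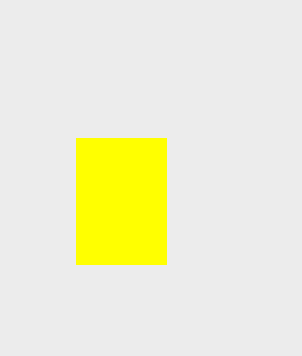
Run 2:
x0 = 76, y0 = 138, x1 = 166, y1 = 264, c = 'yellow'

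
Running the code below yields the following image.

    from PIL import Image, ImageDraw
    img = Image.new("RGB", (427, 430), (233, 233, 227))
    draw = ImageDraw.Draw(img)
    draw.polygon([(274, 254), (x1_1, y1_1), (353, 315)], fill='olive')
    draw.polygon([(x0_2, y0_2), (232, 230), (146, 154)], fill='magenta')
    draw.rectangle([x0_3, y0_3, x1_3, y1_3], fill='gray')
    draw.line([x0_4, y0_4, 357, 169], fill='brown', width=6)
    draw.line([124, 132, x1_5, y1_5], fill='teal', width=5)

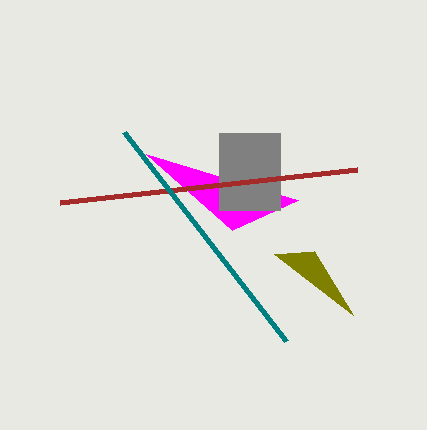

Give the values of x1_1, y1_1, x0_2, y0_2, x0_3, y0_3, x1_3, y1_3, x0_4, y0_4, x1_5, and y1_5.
x1_1 = 314; y1_1 = 251; x0_2 = 298; y0_2 = 200; x0_3 = 219; y0_3 = 133; x1_3 = 280; y1_3 = 210; x0_4 = 60; y0_4 = 202; x1_5 = 286; y1_5 = 341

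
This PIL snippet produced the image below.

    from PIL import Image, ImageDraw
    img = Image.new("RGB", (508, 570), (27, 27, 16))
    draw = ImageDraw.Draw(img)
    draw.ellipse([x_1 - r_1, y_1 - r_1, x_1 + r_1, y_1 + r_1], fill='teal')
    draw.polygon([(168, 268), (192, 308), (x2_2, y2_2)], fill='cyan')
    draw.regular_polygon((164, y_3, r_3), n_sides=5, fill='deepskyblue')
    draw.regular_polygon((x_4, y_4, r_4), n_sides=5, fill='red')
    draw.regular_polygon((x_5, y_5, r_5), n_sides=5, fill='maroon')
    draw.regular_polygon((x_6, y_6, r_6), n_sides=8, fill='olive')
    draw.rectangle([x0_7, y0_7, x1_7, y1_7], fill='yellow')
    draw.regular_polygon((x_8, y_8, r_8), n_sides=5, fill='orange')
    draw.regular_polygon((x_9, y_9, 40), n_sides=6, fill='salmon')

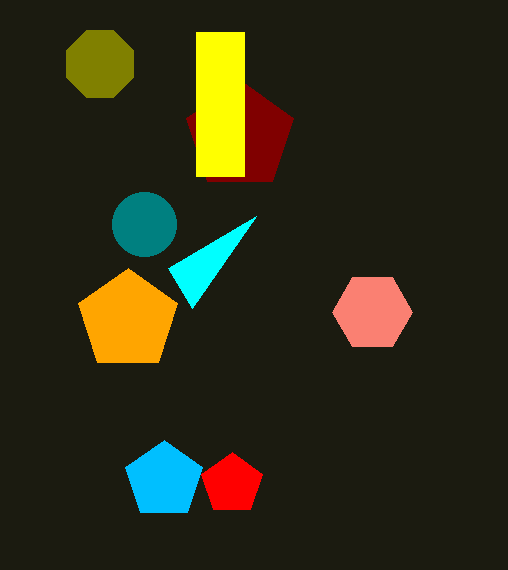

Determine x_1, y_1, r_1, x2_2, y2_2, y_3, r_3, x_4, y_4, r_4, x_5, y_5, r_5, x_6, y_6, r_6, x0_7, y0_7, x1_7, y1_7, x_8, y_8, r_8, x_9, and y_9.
x_1 = 144; y_1 = 224; r_1 = 32; x2_2 = 256; y2_2 = 216; y_3 = 480; r_3 = 40; x_4 = 232; y_4 = 484; r_4 = 32; x_5 = 240; y_5 = 136; r_5 = 56; x_6 = 100; y_6 = 64; r_6 = 36; x0_7 = 196; y0_7 = 32; x1_7 = 244; y1_7 = 176; x_8 = 128; y_8 = 320; r_8 = 52; x_9 = 372; y_9 = 312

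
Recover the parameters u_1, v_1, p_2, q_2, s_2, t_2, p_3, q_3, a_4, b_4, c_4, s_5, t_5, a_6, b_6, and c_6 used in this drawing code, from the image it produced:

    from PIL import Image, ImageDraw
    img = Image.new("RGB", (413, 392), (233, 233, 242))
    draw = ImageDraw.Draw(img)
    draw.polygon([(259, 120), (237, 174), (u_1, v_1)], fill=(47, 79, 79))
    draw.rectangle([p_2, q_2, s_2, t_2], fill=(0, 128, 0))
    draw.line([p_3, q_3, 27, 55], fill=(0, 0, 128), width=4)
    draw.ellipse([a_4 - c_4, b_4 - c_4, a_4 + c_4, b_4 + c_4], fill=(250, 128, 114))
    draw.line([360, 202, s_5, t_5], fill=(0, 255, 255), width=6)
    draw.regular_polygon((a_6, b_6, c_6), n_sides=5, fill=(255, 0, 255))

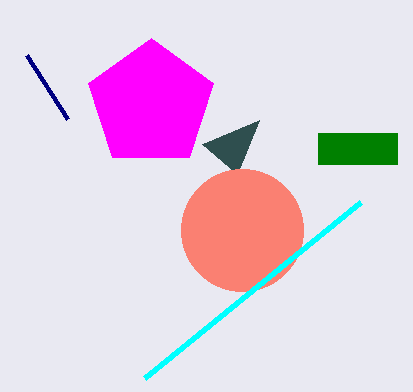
u_1 = 202; v_1 = 144; p_2 = 318; q_2 = 133; s_2 = 397; t_2 = 164; p_3 = 68; q_3 = 119; a_4 = 242; b_4 = 230; c_4 = 61; s_5 = 144; t_5 = 378; a_6 = 151; b_6 = 104; c_6 = 66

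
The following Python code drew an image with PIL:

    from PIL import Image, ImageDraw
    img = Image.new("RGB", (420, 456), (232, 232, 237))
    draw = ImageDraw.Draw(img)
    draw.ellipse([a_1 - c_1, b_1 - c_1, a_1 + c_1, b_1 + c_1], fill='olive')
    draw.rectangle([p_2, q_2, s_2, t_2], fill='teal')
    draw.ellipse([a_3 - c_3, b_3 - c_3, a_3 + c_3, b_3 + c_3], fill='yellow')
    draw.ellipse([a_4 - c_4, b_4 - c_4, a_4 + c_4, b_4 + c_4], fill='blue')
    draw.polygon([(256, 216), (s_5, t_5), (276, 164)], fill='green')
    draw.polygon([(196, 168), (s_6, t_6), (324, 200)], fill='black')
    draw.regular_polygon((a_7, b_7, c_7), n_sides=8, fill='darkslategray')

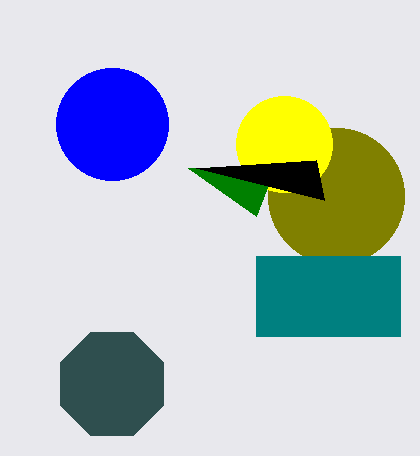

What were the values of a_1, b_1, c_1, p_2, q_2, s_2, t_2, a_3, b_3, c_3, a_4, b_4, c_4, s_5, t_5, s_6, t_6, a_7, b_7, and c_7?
a_1 = 336
b_1 = 196
c_1 = 68
p_2 = 256
q_2 = 256
s_2 = 400
t_2 = 336
a_3 = 284
b_3 = 144
c_3 = 48
a_4 = 112
b_4 = 124
c_4 = 56
s_5 = 188
t_5 = 168
s_6 = 316
t_6 = 160
a_7 = 112
b_7 = 384
c_7 = 56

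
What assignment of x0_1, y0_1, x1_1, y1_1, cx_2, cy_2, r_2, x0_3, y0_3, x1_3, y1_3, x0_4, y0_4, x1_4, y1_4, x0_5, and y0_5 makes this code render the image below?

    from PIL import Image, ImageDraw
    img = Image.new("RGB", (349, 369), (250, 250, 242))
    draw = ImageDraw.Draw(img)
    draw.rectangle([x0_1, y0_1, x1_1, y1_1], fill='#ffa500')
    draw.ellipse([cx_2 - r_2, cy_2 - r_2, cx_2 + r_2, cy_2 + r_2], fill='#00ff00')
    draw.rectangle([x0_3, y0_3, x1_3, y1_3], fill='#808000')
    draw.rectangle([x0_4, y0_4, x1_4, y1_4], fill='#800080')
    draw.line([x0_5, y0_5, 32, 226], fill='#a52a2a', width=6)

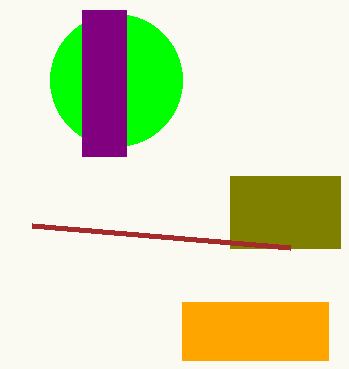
x0_1 = 182; y0_1 = 302; x1_1 = 328; y1_1 = 360; cx_2 = 116; cy_2 = 80; r_2 = 66; x0_3 = 230; y0_3 = 176; x1_3 = 340; y1_3 = 248; x0_4 = 82; y0_4 = 10; x1_4 = 126; y1_4 = 156; x0_5 = 290; y0_5 = 248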